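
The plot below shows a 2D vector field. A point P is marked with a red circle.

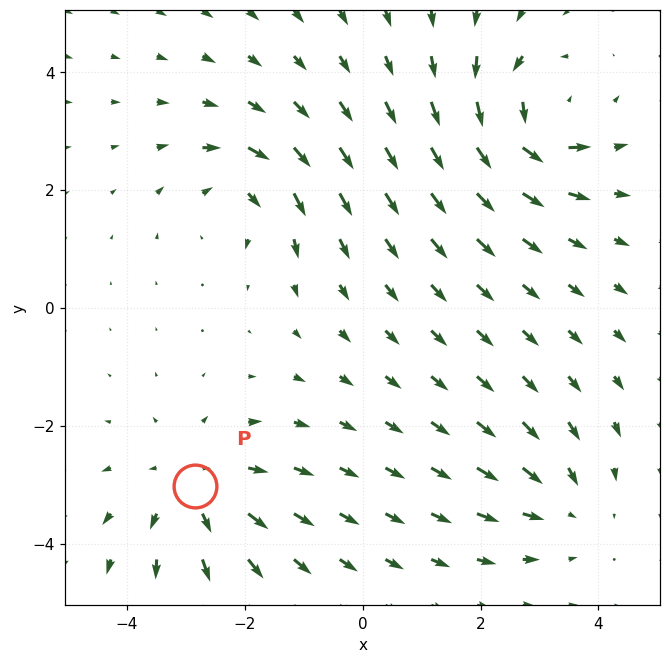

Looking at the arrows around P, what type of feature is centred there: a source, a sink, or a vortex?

At P (-2.8, -3.0) the arrows spread outward. Divergence about +4, curl ≈0 — positive divergence with near-zero curl is a source.

source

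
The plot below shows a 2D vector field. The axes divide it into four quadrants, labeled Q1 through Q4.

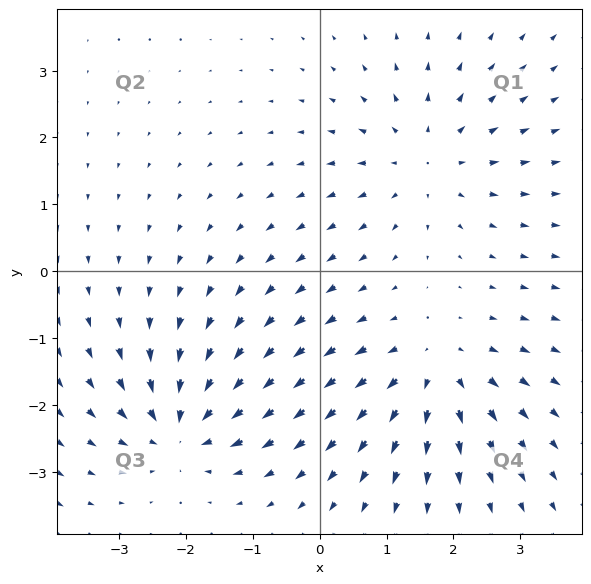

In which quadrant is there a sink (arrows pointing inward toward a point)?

The sink sits at approximately (-2.1, -2.4), which lies in quadrant Q3. The divergence there is about -6, negative as expected for a sink.

Q3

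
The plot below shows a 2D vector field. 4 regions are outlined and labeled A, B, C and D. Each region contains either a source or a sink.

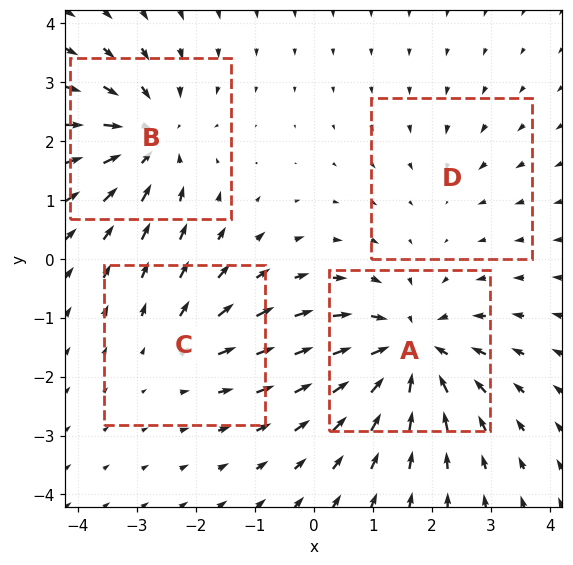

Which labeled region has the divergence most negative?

Divergence at each region's feature centre — A: about -7, B: about -5, C: about +3, D: about -2. Region A is most negative.

A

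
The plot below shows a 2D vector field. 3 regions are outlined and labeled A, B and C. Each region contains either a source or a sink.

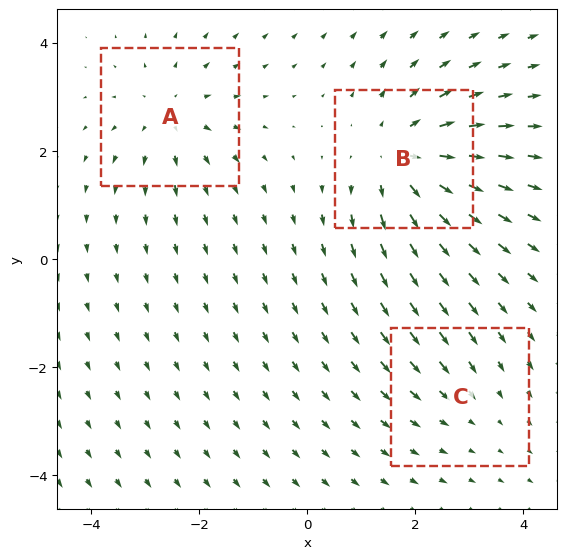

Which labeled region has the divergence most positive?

Divergence at each region's feature centre — A: about +3, B: about +5, C: about -2. Region B is most positive.

B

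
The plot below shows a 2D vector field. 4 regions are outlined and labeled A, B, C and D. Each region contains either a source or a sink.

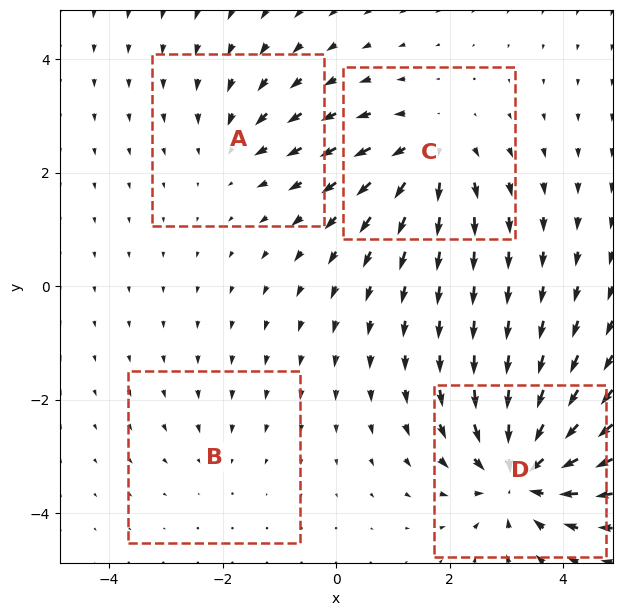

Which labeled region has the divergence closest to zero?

B

Divergence at each region's feature centre — A: about -3, B: about -2, C: about +5, D: about -8. Region B is closest to zero.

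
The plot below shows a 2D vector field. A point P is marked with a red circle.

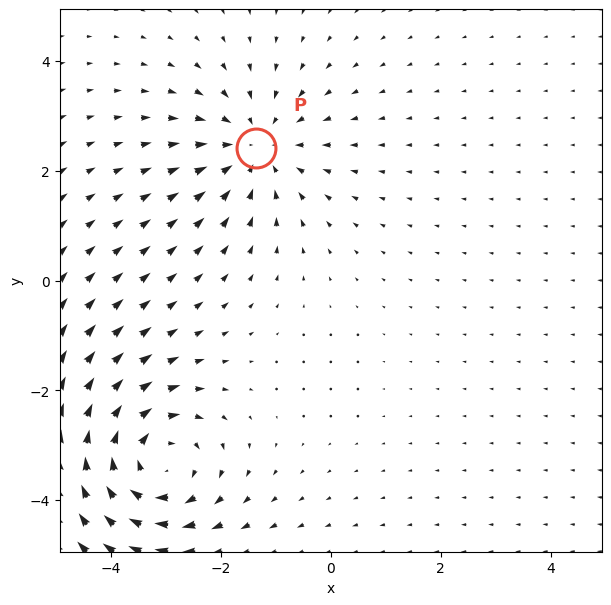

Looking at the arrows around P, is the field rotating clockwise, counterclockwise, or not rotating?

not rotating

Near P at (-1.4, 2.4) the arrows show no circulation. The curl there is ≈0.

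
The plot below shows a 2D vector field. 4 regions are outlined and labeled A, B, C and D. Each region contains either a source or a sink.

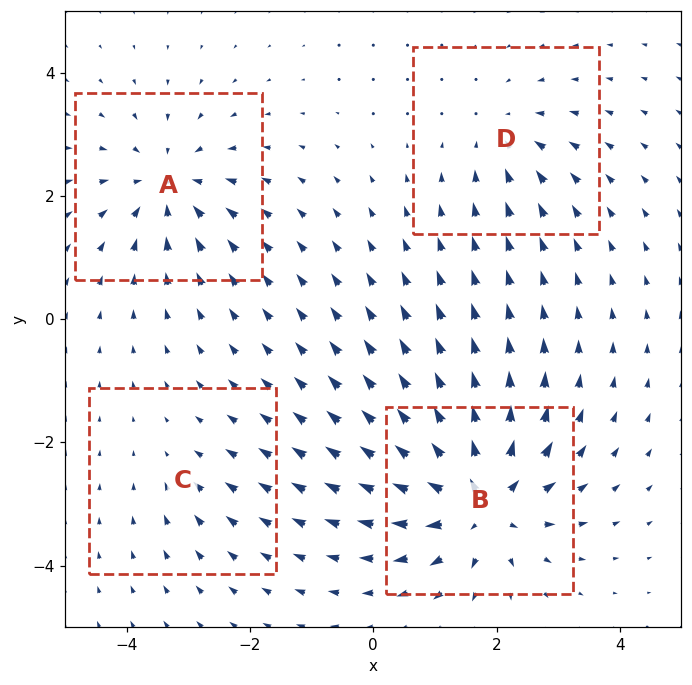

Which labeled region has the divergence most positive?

B

Divergence at each region's feature centre — A: about -5, B: about +7, C: about -2, D: about -3. Region B is most positive.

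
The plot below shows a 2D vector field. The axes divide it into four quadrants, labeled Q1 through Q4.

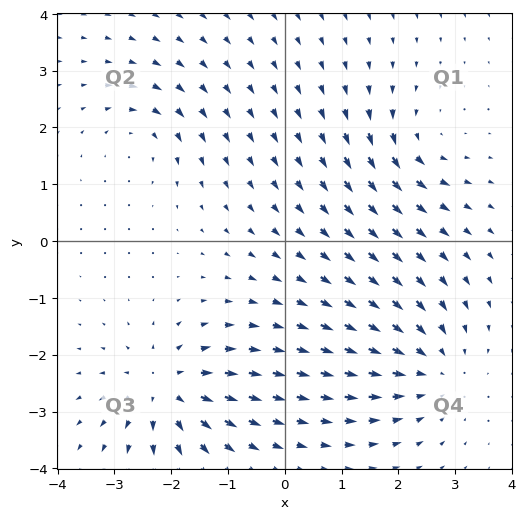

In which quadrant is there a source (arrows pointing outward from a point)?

Q3

The source sits at approximately (-2.1, -2.6), which lies in quadrant Q3. The divergence there is about +6, positive as expected for a source.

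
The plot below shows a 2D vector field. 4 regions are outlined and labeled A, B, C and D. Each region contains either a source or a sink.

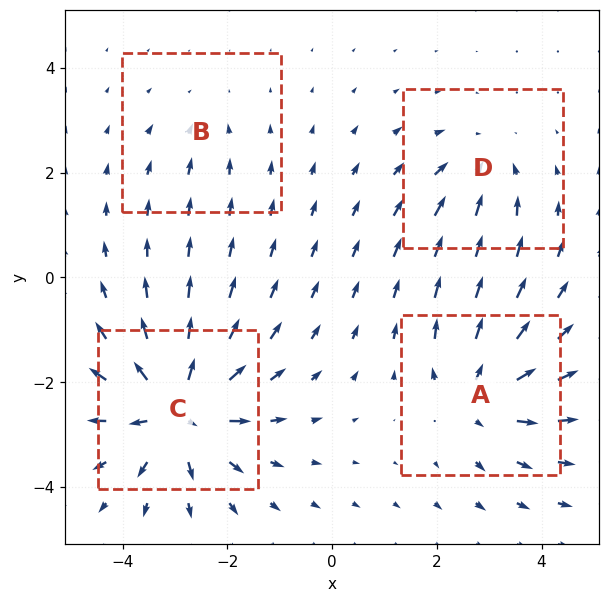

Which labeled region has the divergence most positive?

Divergence at each region's feature centre — A: about +5, B: about -2, C: about +8, D: about -4. Region C is most positive.

C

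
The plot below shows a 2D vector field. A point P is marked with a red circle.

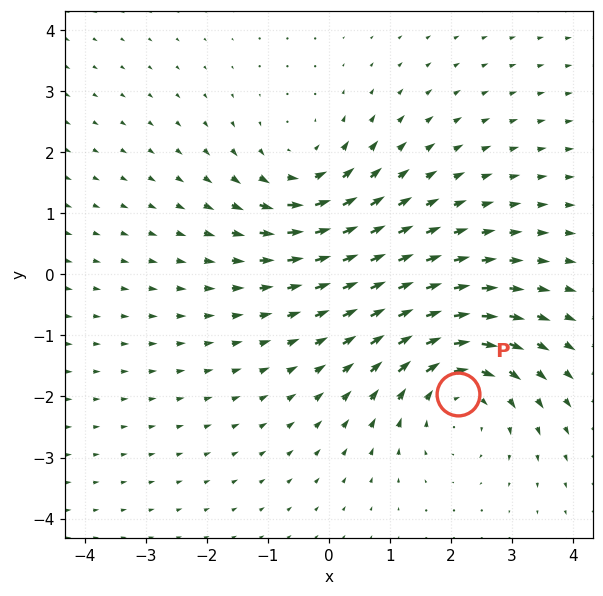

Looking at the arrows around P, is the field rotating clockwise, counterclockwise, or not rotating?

clockwise

Near P at (2.1, -2.0) the arrows circulate clockwise. The curl (z-component) there is about -4; negative curl means clockwise rotation.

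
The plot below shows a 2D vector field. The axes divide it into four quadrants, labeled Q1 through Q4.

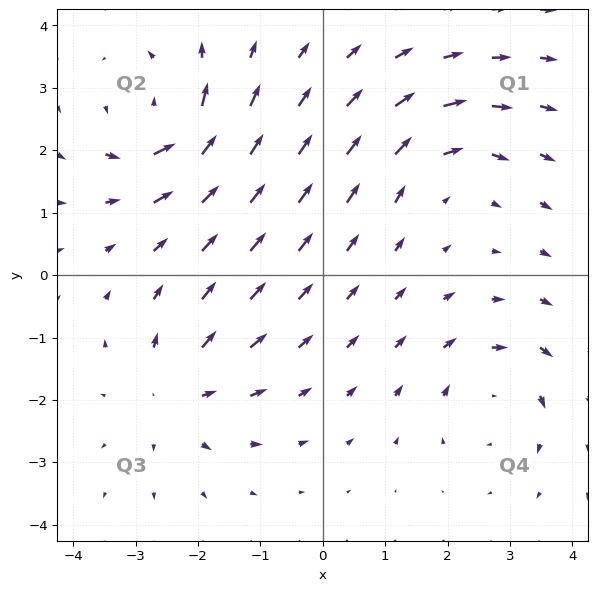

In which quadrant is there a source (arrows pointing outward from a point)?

The source sits at approximately (-2.4, -1.9), which lies in quadrant Q3. The divergence there is about +4, positive as expected for a source.

Q3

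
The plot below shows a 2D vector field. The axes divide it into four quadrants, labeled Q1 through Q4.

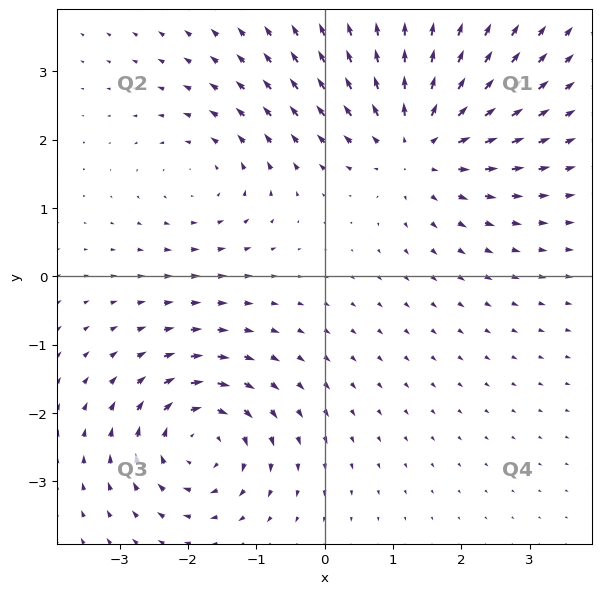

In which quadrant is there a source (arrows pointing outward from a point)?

Q1

The source sits at approximately (1.4, 2.0), which lies in quadrant Q1. The divergence there is about +5, positive as expected for a source.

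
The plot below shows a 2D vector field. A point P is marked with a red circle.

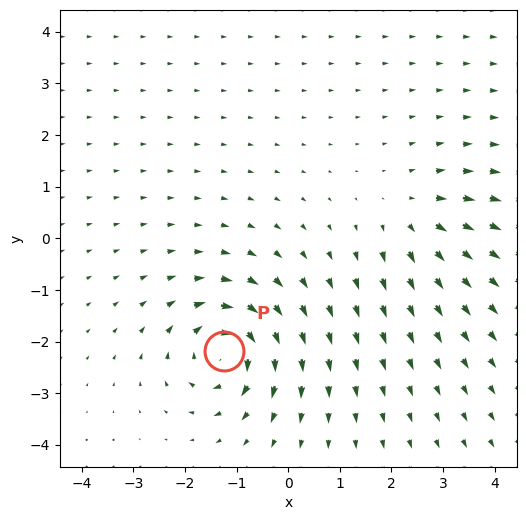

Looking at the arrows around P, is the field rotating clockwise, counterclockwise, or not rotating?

clockwise

Near P at (-1.2, -2.2) the arrows circulate clockwise. The curl (z-component) there is about -6; negative curl means clockwise rotation.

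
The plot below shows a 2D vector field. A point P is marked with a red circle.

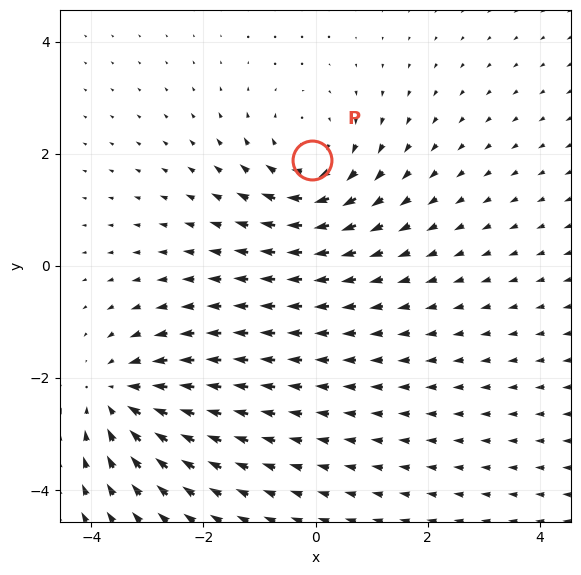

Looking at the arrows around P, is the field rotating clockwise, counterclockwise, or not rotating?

clockwise

Near P at (-0.1, 1.9) the arrows circulate clockwise. The curl (z-component) there is about -5; negative curl means clockwise rotation.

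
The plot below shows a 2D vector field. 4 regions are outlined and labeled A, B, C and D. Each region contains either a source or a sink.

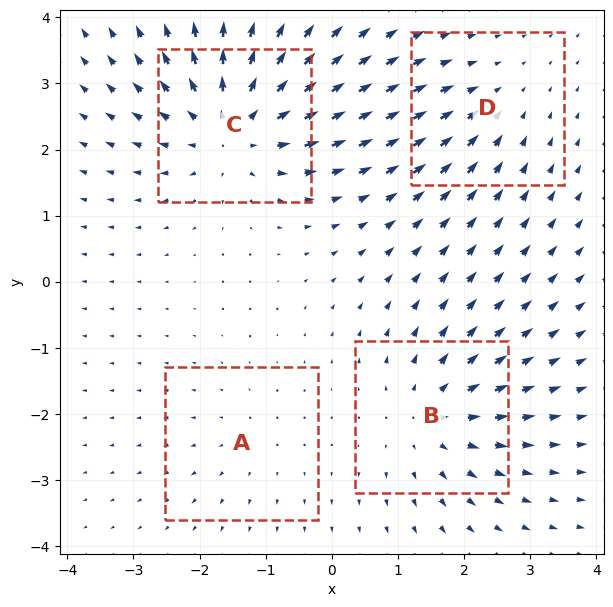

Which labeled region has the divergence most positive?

C

Divergence at each region's feature centre — A: about +2, B: about +5, C: about +7, D: about -3. Region C is most positive.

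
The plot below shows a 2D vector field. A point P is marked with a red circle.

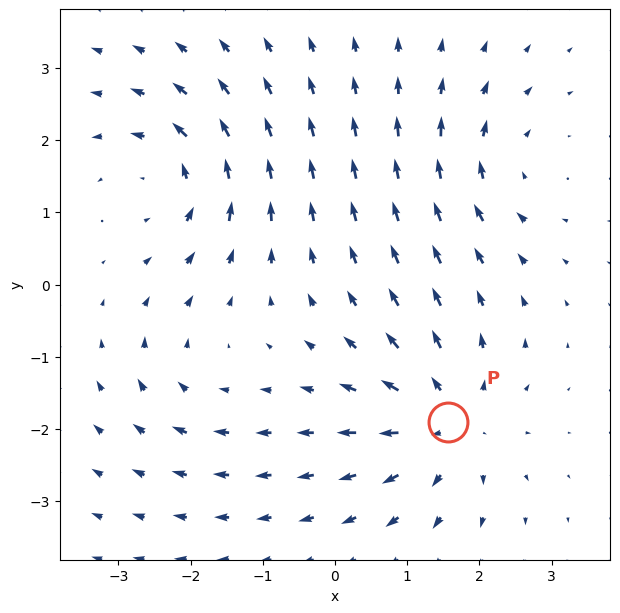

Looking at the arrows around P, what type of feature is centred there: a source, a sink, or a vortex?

source

At P (1.6, -1.9) the arrows spread outward. Divergence about +5, curl ≈0 — positive divergence with near-zero curl is a source.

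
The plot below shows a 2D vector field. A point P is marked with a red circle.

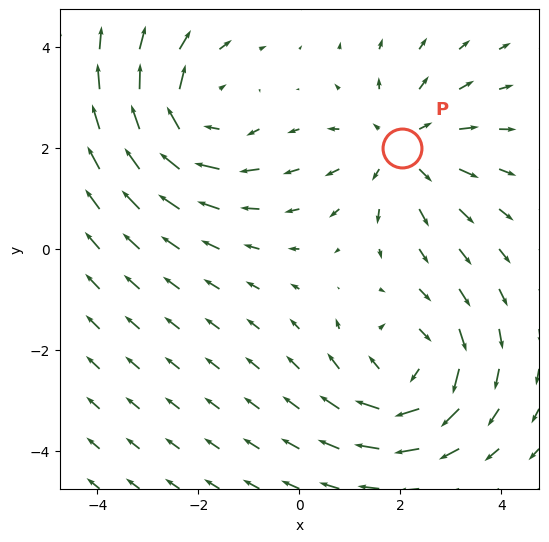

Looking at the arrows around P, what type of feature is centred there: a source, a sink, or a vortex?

At P (2.0, 2.0) the arrows spread outward. Divergence about +3, curl ≈0 — positive divergence with near-zero curl is a source.

source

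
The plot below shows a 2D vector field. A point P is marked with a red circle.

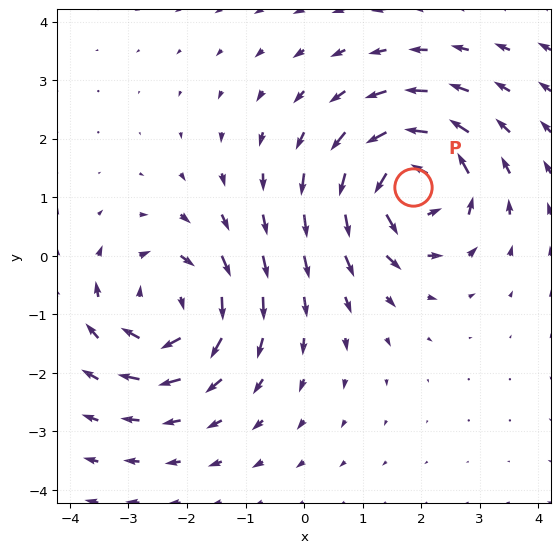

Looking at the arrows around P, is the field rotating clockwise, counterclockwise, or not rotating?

counterclockwise

Near P at (1.9, 1.2) the arrows circulate counterclockwise. The curl (z-component) there is about +6; positive curl means counterclockwise rotation.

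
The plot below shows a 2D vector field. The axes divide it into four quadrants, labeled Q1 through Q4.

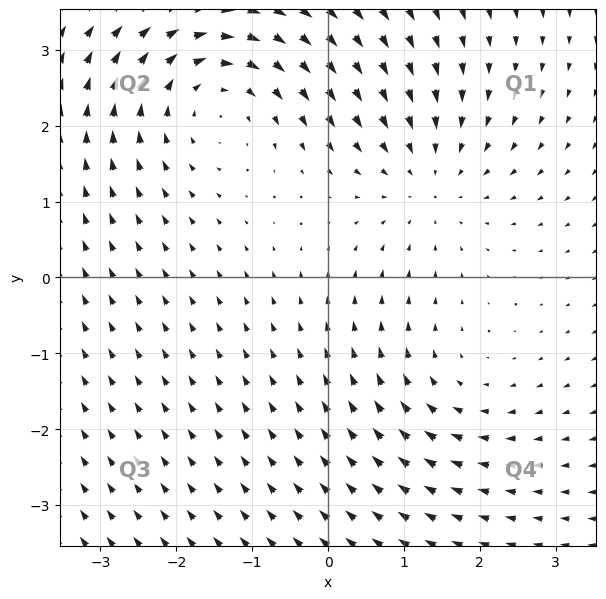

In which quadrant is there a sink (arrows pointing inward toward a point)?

Q1

The sink sits at approximately (1.3, 1.3), which lies in quadrant Q1. The divergence there is about -3, negative as expected for a sink.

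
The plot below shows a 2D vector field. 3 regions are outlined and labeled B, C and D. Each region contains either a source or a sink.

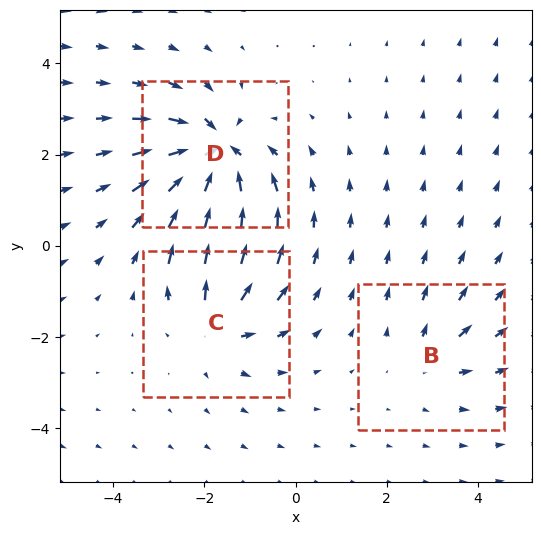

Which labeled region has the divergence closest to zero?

Divergence at each region's feature centre — B: about +2, C: about +4, D: about -6. Region B is closest to zero.

B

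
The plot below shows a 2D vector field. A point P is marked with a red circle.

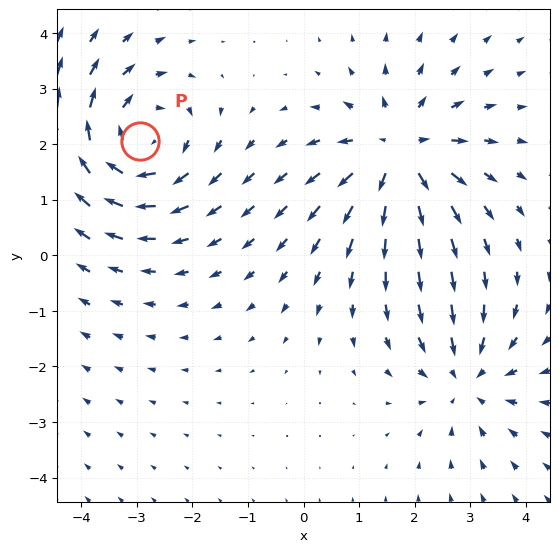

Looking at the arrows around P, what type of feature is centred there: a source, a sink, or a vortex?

At P (-2.9, 2.1) the arrows circulate clockwise. Divergence ≈0, curl about -5 — near-zero divergence with nonzero curl is a vortex.

vortex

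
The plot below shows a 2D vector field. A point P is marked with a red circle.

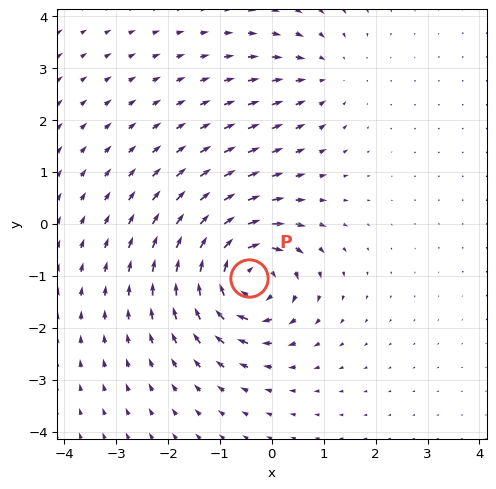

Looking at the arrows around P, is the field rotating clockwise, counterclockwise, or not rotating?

Near P at (-0.4, -1.0) the arrows circulate clockwise. The curl (z-component) there is about -7; negative curl means clockwise rotation.

clockwise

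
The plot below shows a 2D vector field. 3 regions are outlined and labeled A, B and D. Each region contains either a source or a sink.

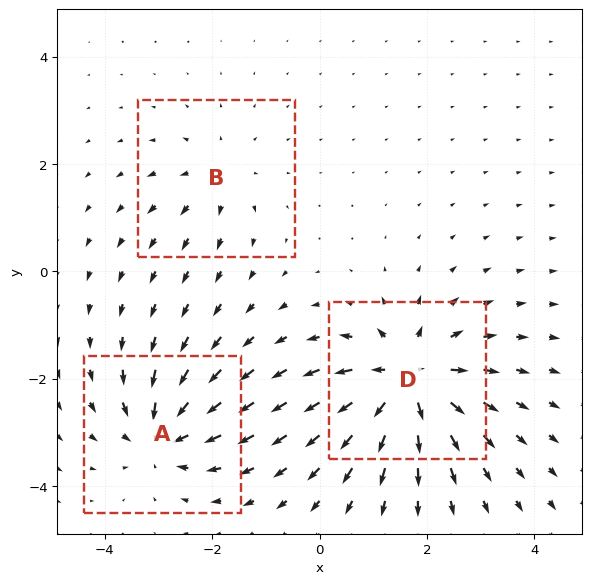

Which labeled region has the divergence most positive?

Divergence at each region's feature centre — A: about -4, B: about +2, D: about +6. Region D is most positive.

D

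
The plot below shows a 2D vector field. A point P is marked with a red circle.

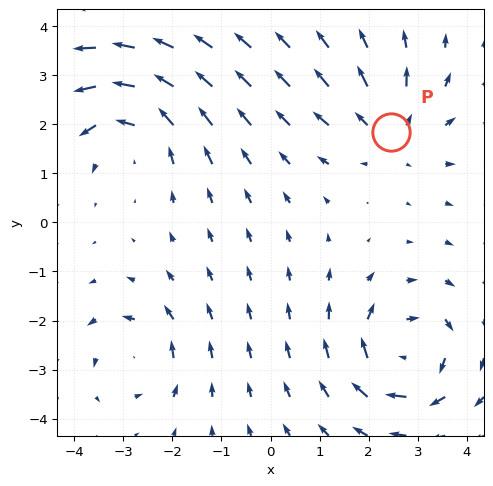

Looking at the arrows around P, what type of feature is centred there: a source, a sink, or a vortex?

source

At P (2.4, 1.8) the arrows spread outward. Divergence about +3, curl ≈0 — positive divergence with near-zero curl is a source.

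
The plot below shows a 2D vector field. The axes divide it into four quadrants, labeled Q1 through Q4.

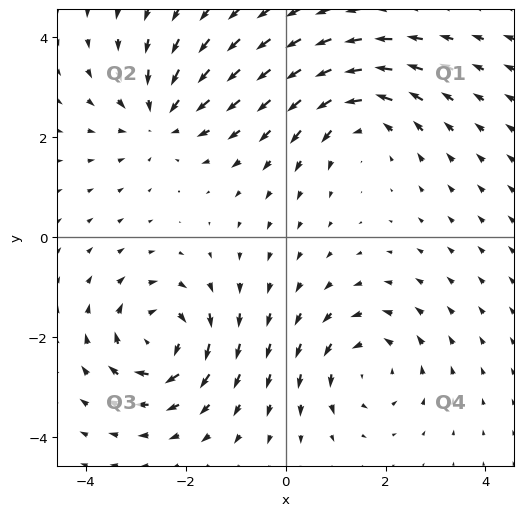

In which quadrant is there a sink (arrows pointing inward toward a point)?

Q2

The sink sits at approximately (-2.5, 2.4), which lies in quadrant Q2. The divergence there is about -4, negative as expected for a sink.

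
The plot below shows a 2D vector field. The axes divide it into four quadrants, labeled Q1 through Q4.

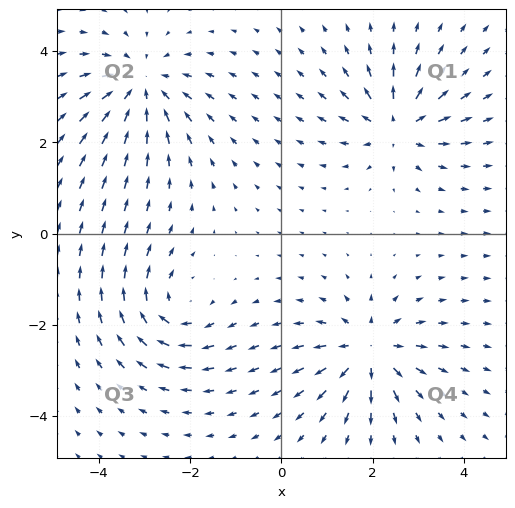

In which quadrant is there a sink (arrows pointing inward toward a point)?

Q2

The sink sits at approximately (-3.1, 3.2), which lies in quadrant Q2. The divergence there is about -4, negative as expected for a sink.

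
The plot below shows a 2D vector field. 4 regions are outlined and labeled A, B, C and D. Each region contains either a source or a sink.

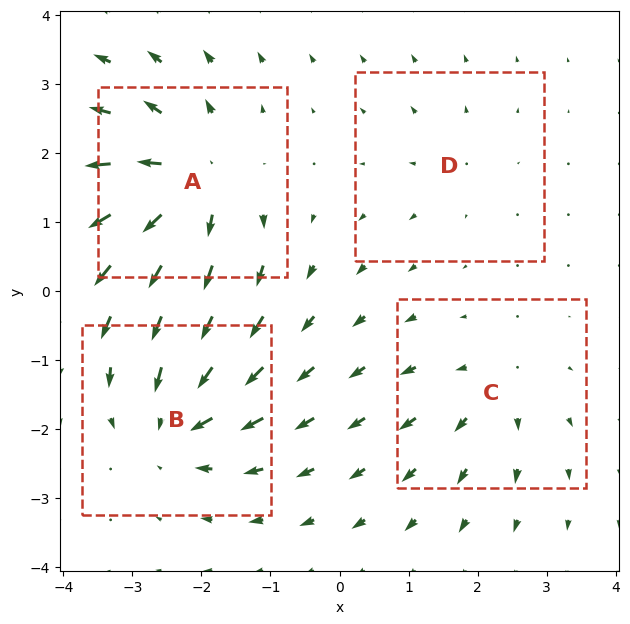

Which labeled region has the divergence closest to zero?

Divergence at each region's feature centre — A: about +7, B: about -6, C: about +4, D: about +2. Region D is closest to zero.

D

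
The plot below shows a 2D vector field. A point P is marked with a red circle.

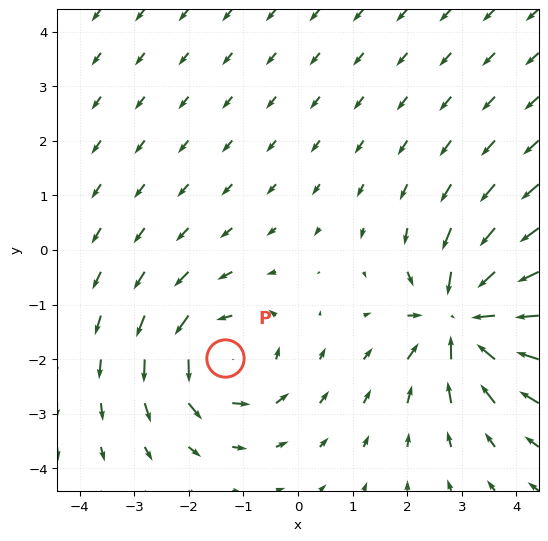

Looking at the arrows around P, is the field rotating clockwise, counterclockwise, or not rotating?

counterclockwise

Near P at (-1.3, -2.0) the arrows circulate counterclockwise. The curl (z-component) there is about +4; positive curl means counterclockwise rotation.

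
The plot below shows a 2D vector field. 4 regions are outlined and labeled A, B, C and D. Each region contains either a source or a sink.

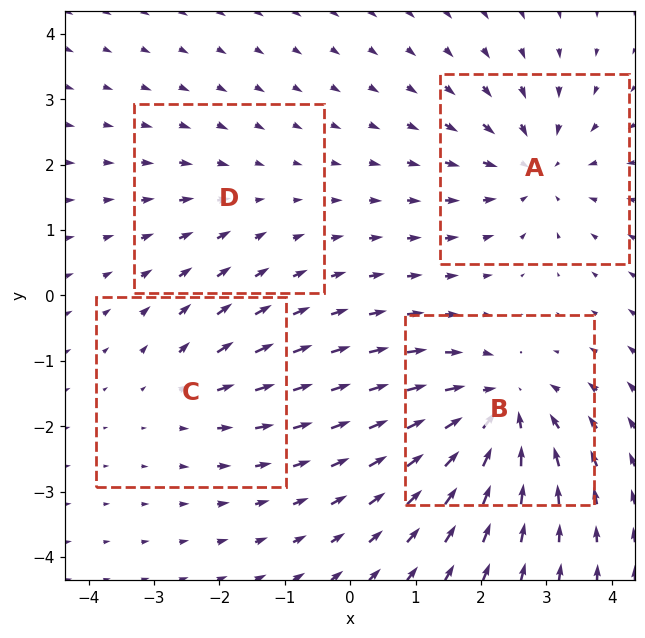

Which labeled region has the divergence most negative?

Divergence at each region's feature centre — A: about -5, B: about -6, C: about +3, D: about -2. Region B is most negative.

B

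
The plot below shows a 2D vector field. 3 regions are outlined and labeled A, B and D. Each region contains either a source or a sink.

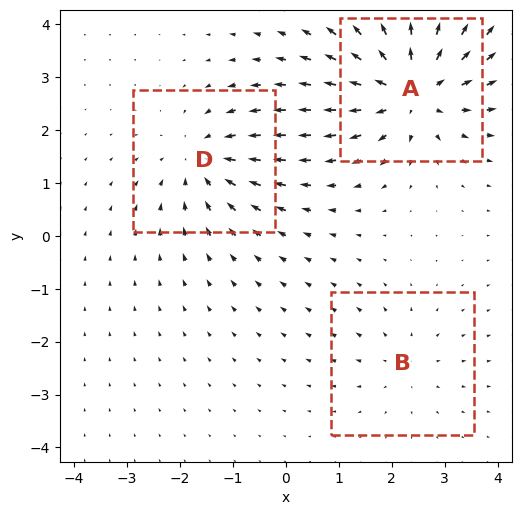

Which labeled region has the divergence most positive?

A

Divergence at each region's feature centre — A: about +5, B: about +2, D: about -3. Region A is most positive.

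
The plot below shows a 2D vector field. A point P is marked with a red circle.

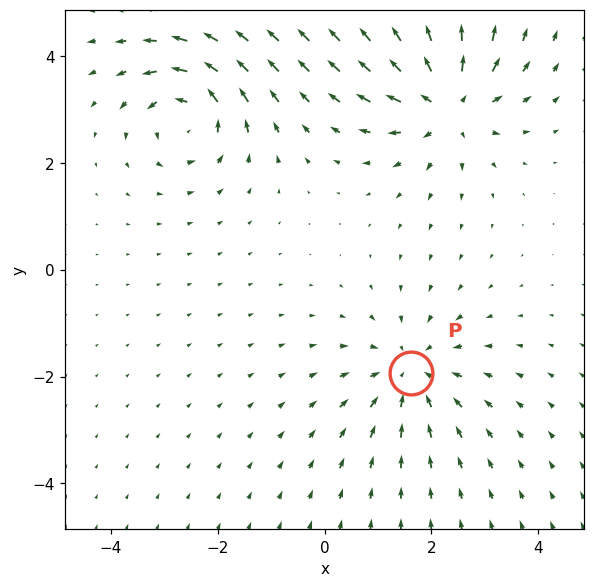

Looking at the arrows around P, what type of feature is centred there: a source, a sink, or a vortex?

sink

At P (1.6, -1.9) the arrows converge inward. Divergence about -3, curl ≈0 — negative divergence with near-zero curl is a sink.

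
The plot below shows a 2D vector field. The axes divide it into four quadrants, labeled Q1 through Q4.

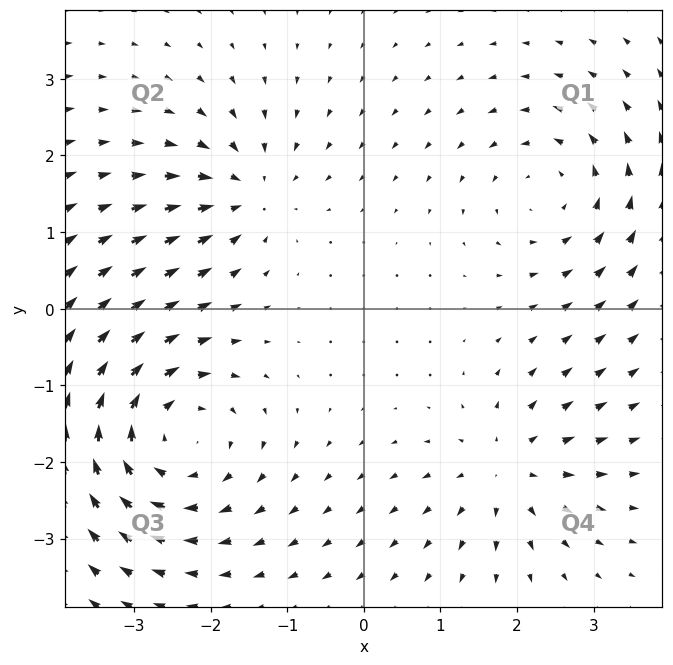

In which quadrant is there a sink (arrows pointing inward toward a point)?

Q2

The sink sits at approximately (-1.5, 1.5), which lies in quadrant Q2. The divergence there is about -4, negative as expected for a sink.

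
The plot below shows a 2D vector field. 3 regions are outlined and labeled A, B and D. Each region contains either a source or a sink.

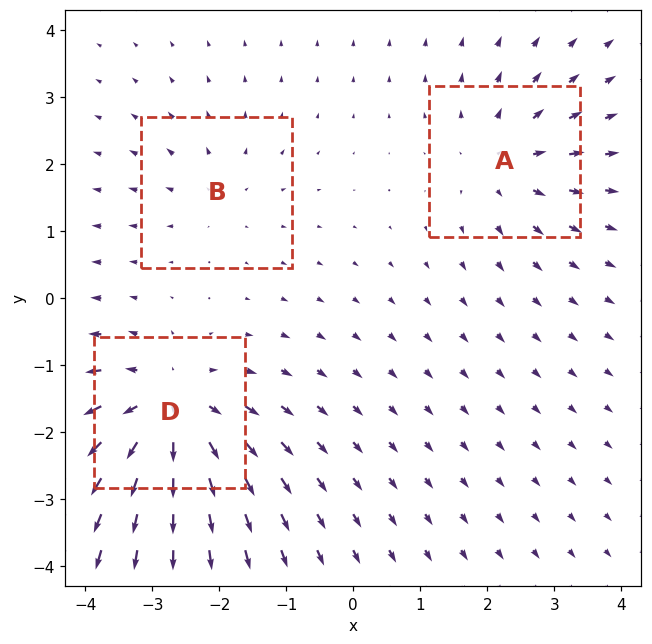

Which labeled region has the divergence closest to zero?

B

Divergence at each region's feature centre — A: about +3, B: about +2, D: about +5. Region B is closest to zero.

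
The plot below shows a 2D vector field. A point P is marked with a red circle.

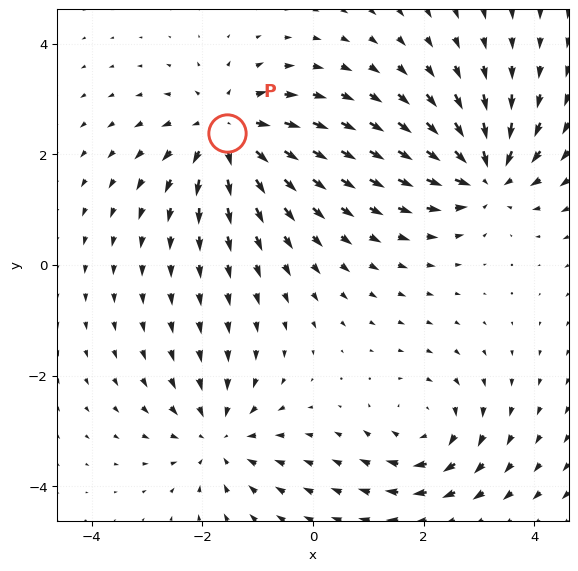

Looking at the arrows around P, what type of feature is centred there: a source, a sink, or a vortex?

source

At P (-1.6, 2.4) the arrows spread outward. Divergence about +5, curl ≈0 — positive divergence with near-zero curl is a source.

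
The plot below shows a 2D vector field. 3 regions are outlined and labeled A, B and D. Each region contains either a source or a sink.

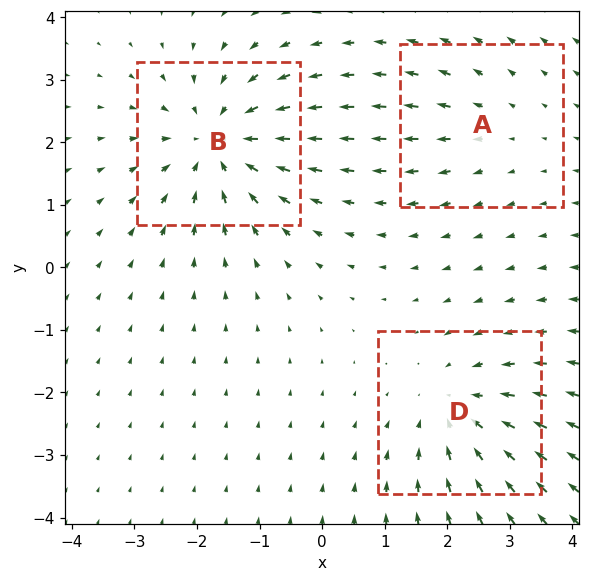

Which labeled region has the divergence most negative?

B

Divergence at each region's feature centre — A: about +2, B: about -4, D: about -3. Region B is most negative.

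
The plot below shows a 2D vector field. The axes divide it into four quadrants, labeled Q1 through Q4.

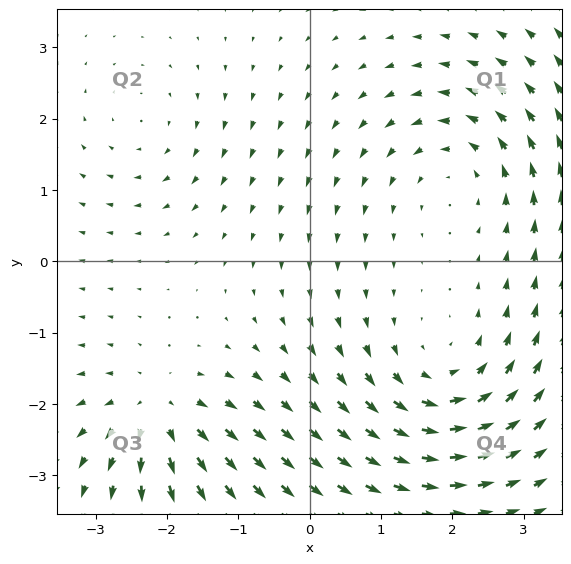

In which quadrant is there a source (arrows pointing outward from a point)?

The source sits at approximately (-2.1, -2.1), which lies in quadrant Q3. The divergence there is about +5, positive as expected for a source.

Q3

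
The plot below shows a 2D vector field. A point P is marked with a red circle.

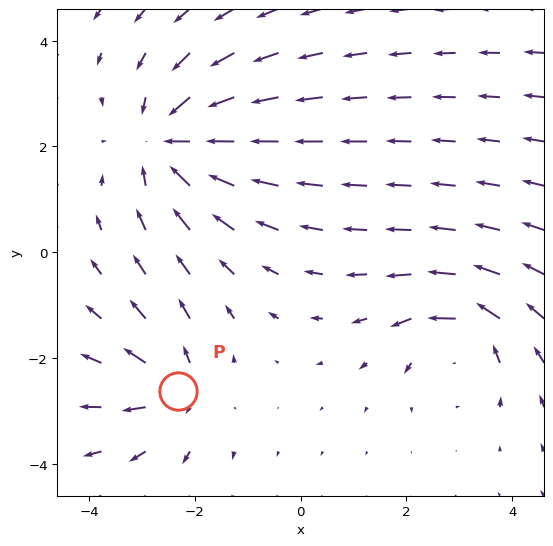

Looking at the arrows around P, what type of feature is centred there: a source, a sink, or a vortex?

At P (-2.3, -2.6) the arrows spread outward. Divergence about +4, curl ≈0 — positive divergence with near-zero curl is a source.

source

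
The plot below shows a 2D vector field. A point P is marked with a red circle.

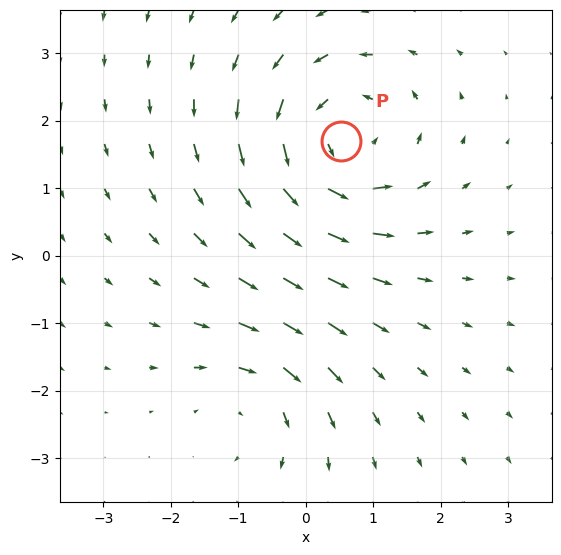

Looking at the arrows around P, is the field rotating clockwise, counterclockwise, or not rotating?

Near P at (0.5, 1.7) the arrows circulate counterclockwise. The curl (z-component) there is about +4; positive curl means counterclockwise rotation.

counterclockwise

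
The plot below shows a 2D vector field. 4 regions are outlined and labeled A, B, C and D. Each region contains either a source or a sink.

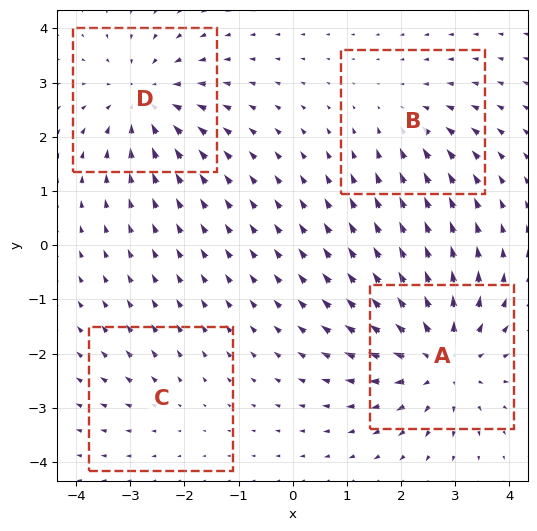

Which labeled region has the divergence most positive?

A

Divergence at each region's feature centre — A: about +6, B: about -3, C: about +2, D: about -5. Region A is most positive.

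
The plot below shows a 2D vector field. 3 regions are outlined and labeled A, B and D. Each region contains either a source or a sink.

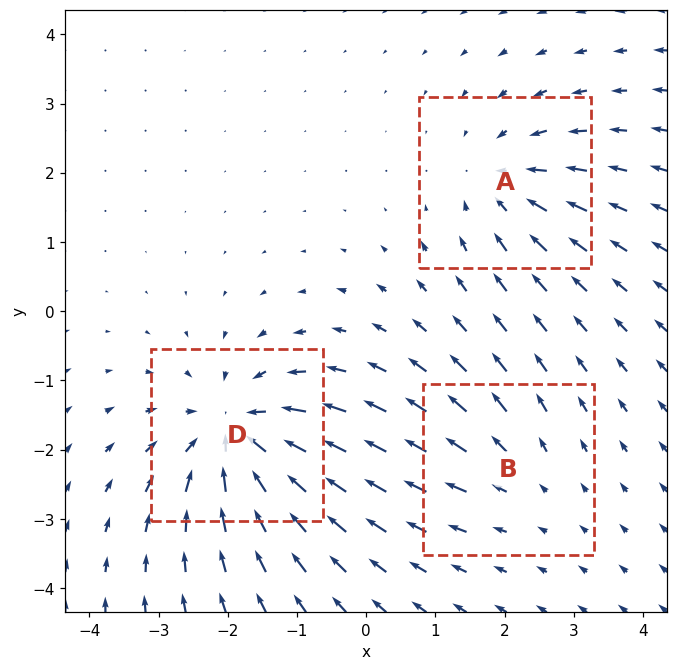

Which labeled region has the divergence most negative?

D

Divergence at each region's feature centre — A: about -3, B: about +2, D: about -5. Region D is most negative.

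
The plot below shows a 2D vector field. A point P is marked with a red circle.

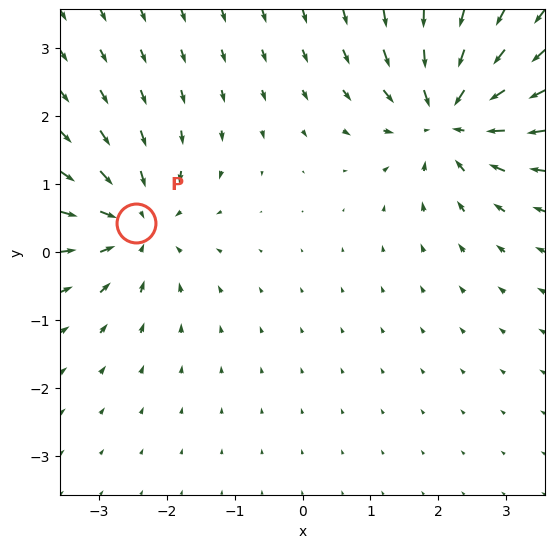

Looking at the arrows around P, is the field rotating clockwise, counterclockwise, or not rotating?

not rotating

Near P at (-2.5, 0.4) the arrows show no circulation. The curl there is ≈0.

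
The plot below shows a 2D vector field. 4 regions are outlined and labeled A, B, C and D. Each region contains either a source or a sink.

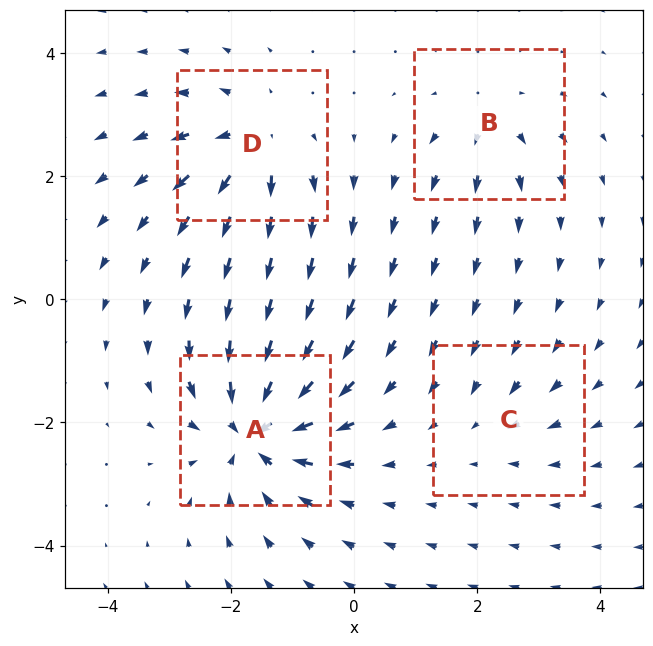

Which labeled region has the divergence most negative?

A

Divergence at each region's feature centre — A: about -8, B: about +4, C: about -2, D: about +6. Region A is most negative.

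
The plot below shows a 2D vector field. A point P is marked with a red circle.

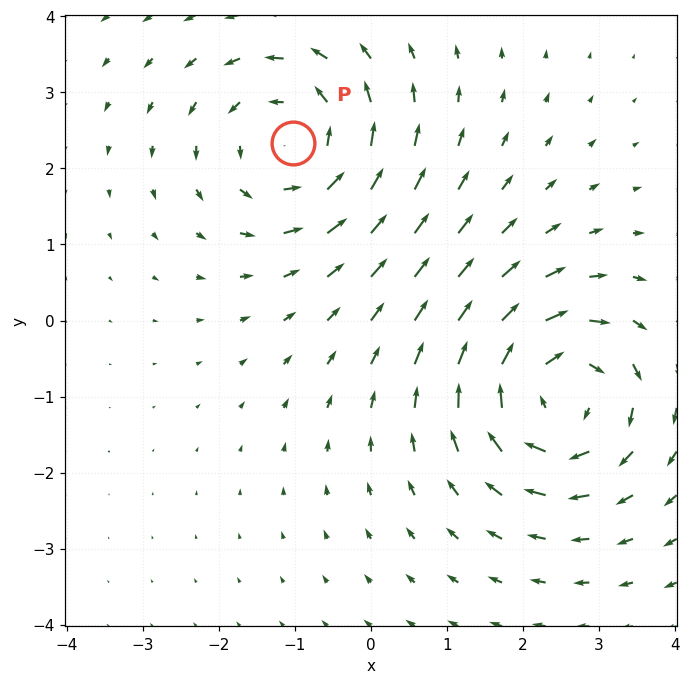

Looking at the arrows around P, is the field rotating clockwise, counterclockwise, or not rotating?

Near P at (-1.0, 2.3) the arrows circulate counterclockwise. The curl (z-component) there is about +4; positive curl means counterclockwise rotation.

counterclockwise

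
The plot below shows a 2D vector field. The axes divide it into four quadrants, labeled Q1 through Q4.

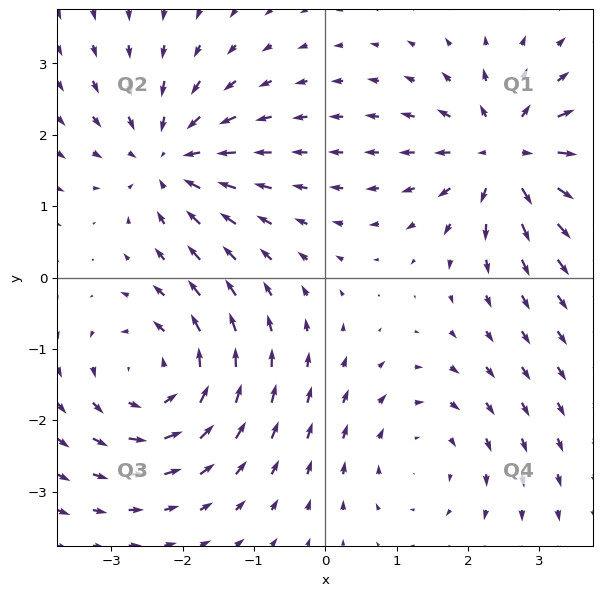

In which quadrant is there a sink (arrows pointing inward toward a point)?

The sink sits at approximately (-2.2, 1.7), which lies in quadrant Q2. The divergence there is about -4, negative as expected for a sink.

Q2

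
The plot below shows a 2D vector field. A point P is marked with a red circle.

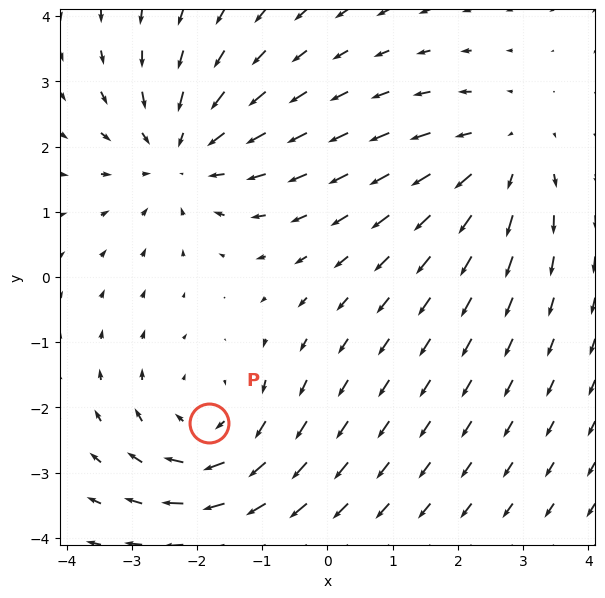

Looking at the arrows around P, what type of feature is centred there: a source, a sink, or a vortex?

At P (-1.8, -2.2) the arrows circulate clockwise. Divergence ≈0, curl about -3 — near-zero divergence with nonzero curl is a vortex.

vortex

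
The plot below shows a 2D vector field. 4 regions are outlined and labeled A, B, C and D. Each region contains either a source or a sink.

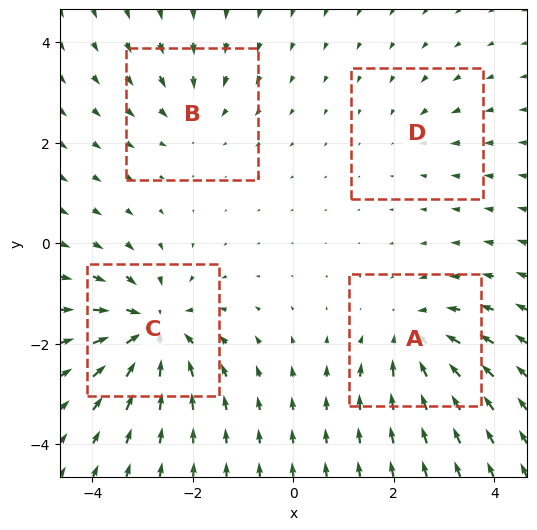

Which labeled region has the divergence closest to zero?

D

Divergence at each region's feature centre — A: about -5, B: about -3, C: about -7, D: about -2. Region D is closest to zero.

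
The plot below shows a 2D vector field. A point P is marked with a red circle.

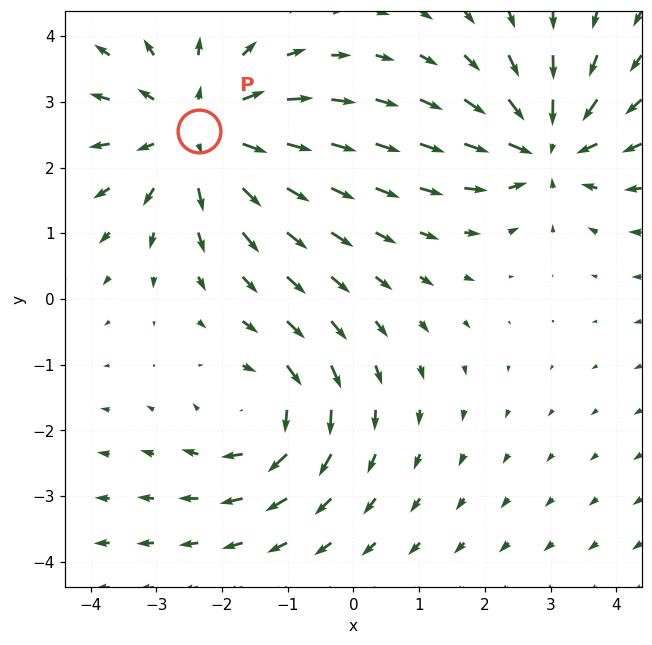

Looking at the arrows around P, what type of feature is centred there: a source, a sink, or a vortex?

At P (-2.4, 2.6) the arrows spread outward. Divergence about +3, curl ≈0 — positive divergence with near-zero curl is a source.

source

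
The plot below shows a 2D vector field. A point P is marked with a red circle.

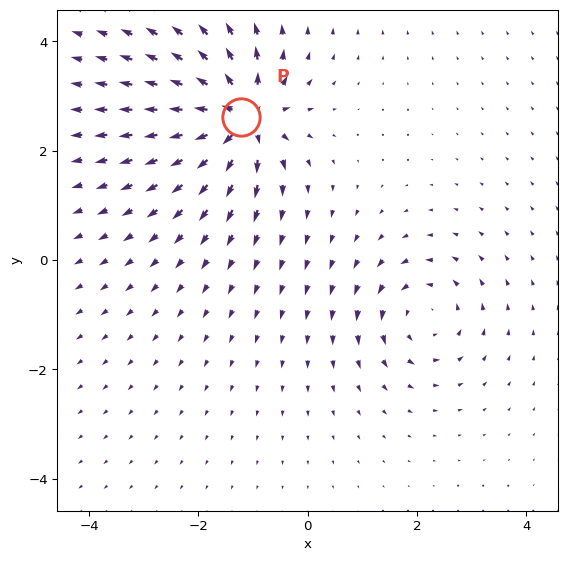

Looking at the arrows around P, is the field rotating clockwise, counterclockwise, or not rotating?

Near P at (-1.2, 2.6) the arrows show no circulation. The curl there is ≈0.

not rotating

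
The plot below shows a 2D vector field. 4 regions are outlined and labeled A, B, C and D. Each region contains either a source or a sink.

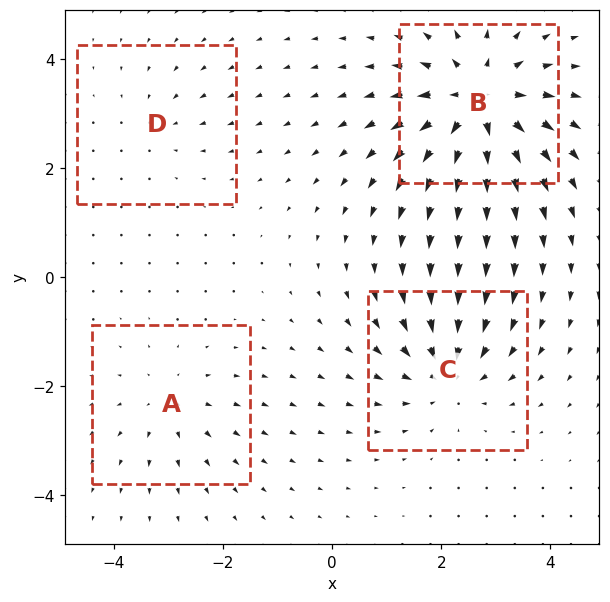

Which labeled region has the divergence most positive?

B

Divergence at each region's feature centre — A: about +3, B: about +7, C: about -5, D: about -2. Region B is most positive.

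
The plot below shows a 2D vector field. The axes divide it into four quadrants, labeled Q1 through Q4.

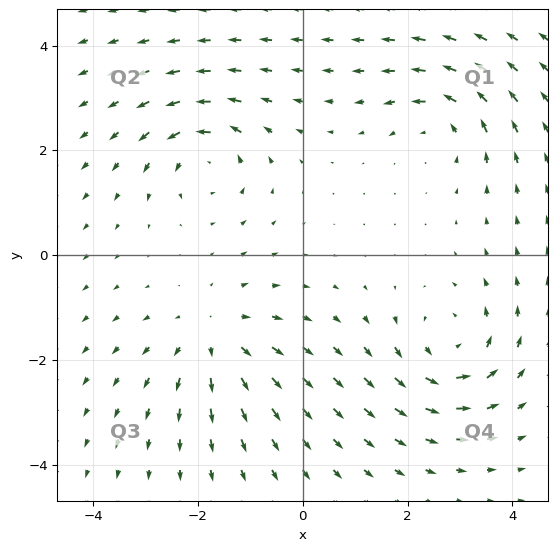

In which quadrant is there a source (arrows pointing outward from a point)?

Q3

The source sits at approximately (-1.7, -1.6), which lies in quadrant Q3. The divergence there is about +4, positive as expected for a source.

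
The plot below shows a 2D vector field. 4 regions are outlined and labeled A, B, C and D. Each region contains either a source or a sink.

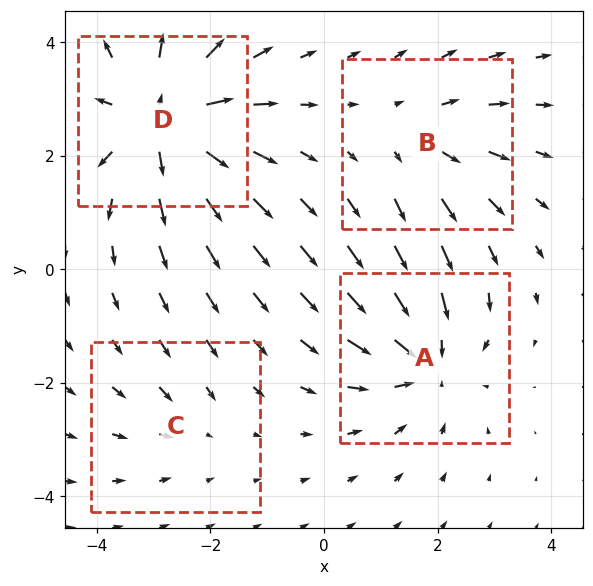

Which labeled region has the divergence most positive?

D

Divergence at each region's feature centre — A: about -4, B: about +3, C: about -2, D: about +6. Region D is most positive.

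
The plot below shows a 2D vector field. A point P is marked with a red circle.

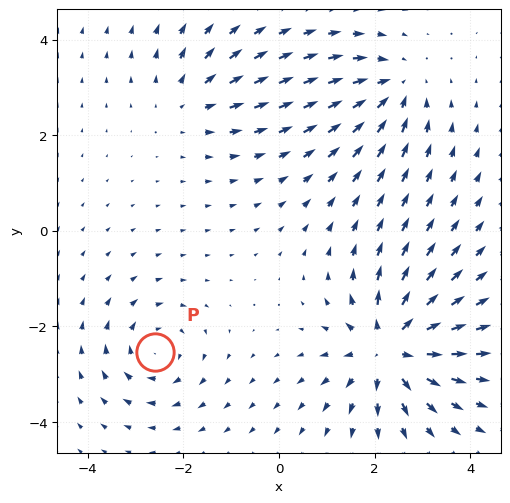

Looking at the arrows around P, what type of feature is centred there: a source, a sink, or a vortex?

At P (-2.6, -2.5) the arrows circulate clockwise. Divergence ≈0, curl about -4 — near-zero divergence with nonzero curl is a vortex.

vortex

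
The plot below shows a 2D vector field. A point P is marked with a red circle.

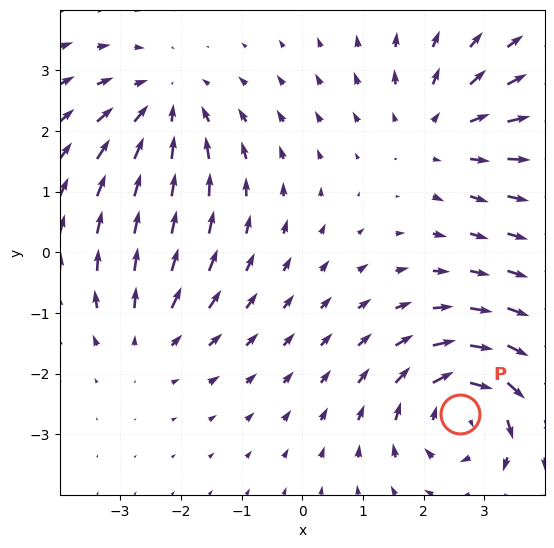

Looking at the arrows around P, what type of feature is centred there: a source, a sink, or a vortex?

vortex

At P (2.6, -2.7) the arrows circulate clockwise. Divergence ≈0, curl about -6 — near-zero divergence with nonzero curl is a vortex.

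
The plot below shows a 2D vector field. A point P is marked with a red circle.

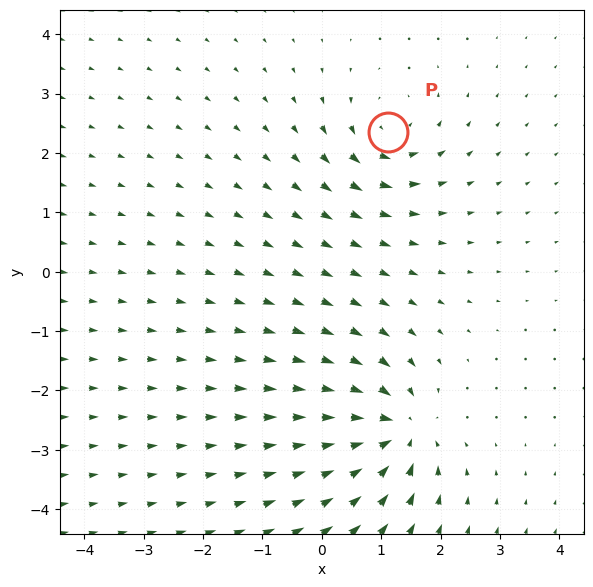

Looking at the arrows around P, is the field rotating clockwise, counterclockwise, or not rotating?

Near P at (1.1, 2.3) the arrows circulate counterclockwise. The curl (z-component) there is about +4; positive curl means counterclockwise rotation.

counterclockwise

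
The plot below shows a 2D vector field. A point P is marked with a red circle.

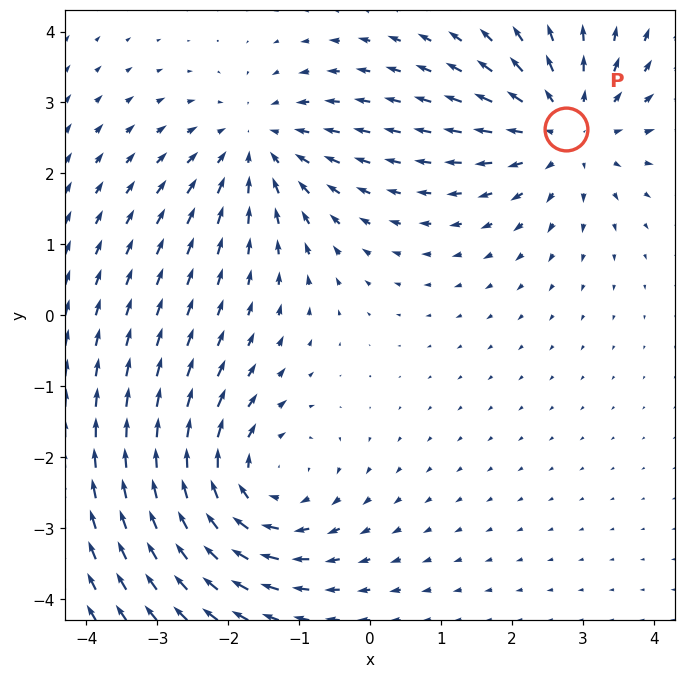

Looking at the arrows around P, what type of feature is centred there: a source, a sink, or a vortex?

source

At P (2.8, 2.6) the arrows spread outward. Divergence about +4, curl ≈0 — positive divergence with near-zero curl is a source.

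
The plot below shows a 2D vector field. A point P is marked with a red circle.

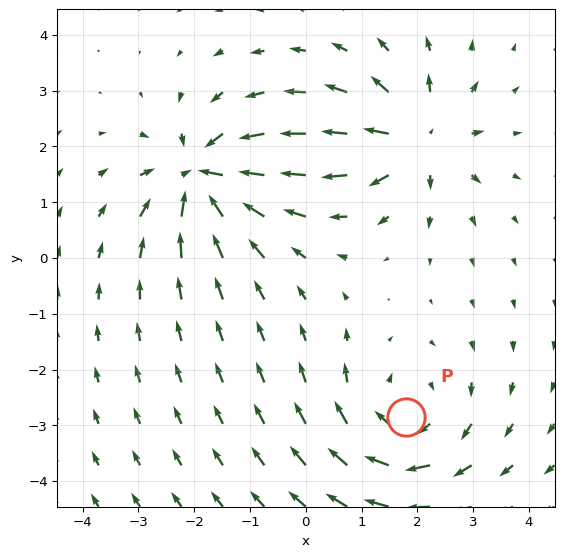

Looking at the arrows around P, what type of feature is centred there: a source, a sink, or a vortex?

vortex

At P (1.8, -2.8) the arrows circulate clockwise. Divergence ≈0, curl about -3 — near-zero divergence with nonzero curl is a vortex.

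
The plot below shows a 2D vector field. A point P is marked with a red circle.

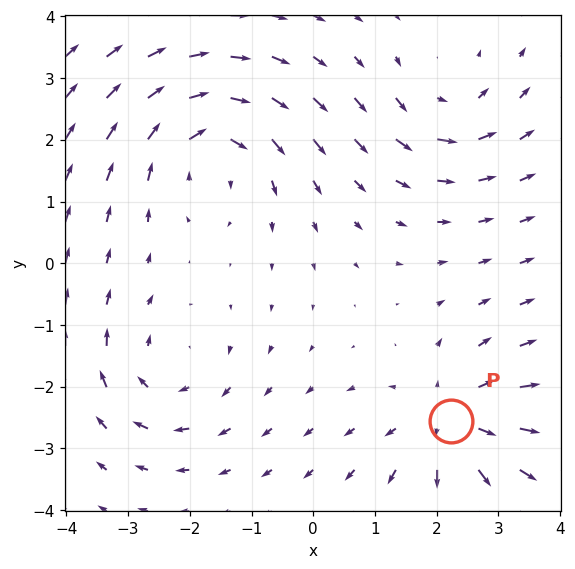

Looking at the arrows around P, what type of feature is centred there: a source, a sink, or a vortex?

At P (2.2, -2.6) the arrows spread outward. Divergence about +5, curl ≈0 — positive divergence with near-zero curl is a source.

source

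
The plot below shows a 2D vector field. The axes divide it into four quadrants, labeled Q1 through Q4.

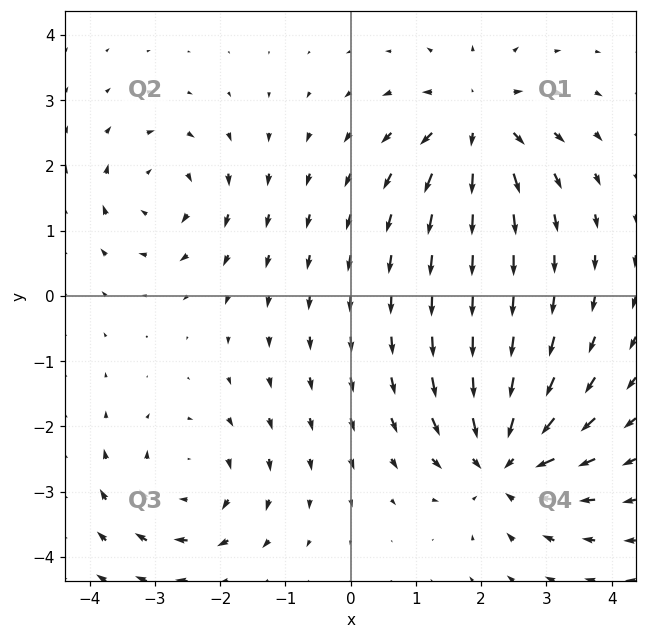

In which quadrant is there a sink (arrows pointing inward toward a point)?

The sink sits at approximately (2.3, -2.5), which lies in quadrant Q4. The divergence there is about -6, negative as expected for a sink.

Q4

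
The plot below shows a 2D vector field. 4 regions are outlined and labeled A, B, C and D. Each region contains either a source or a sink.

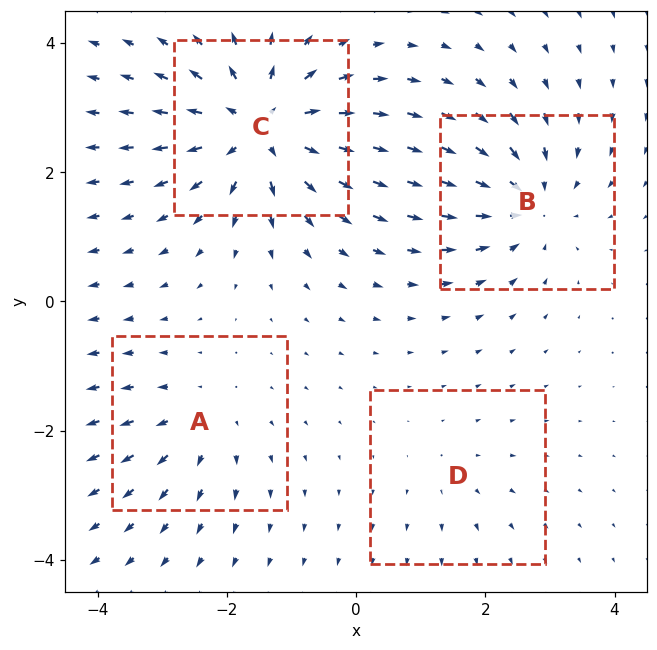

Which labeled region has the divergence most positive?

C

Divergence at each region's feature centre — A: about +3, B: about -5, C: about +7, D: about +2. Region C is most positive.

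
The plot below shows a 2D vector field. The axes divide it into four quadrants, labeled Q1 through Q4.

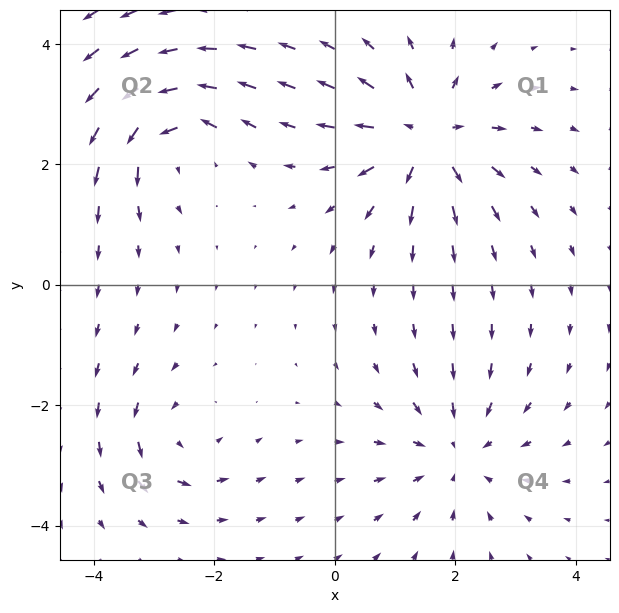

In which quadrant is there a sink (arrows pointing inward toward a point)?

Q4

The sink sits at approximately (2.0, -2.8), which lies in quadrant Q4. The divergence there is about -4, negative as expected for a sink.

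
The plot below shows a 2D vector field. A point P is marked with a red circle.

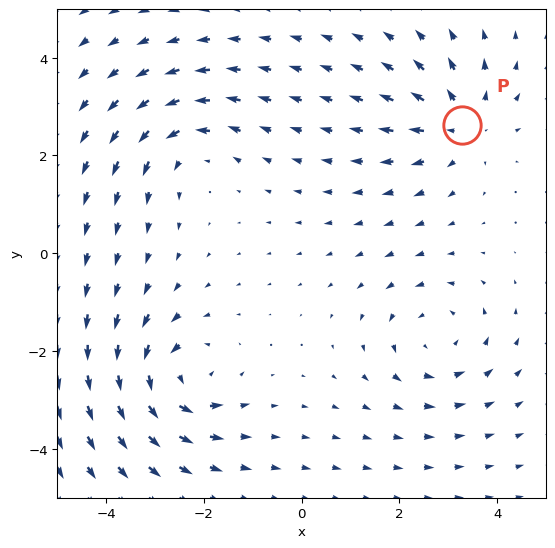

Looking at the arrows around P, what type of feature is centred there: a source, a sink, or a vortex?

At P (3.3, 2.6) the arrows spread outward. Divergence about +4, curl ≈0 — positive divergence with near-zero curl is a source.

source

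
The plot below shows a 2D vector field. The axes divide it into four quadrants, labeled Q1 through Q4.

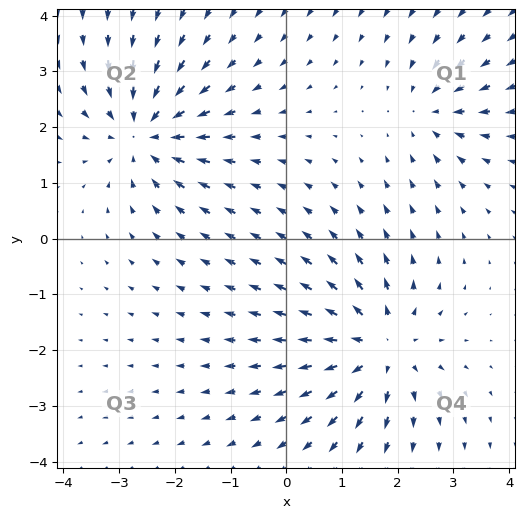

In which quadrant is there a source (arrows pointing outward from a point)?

Q4

The source sits at approximately (1.7, -1.9), which lies in quadrant Q4. The divergence there is about +5, positive as expected for a source.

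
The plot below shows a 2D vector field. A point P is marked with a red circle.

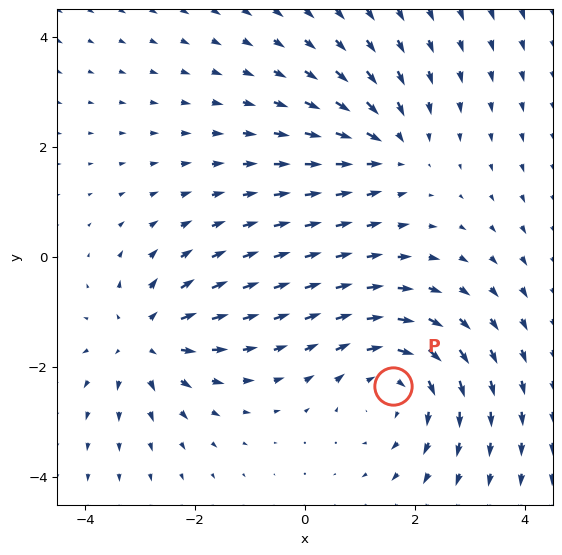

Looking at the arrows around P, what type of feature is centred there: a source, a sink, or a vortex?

vortex

At P (1.6, -2.4) the arrows circulate clockwise. Divergence ≈0, curl about -3 — near-zero divergence with nonzero curl is a vortex.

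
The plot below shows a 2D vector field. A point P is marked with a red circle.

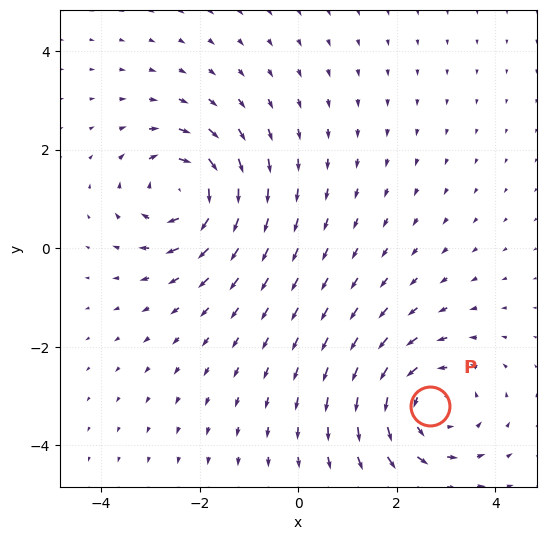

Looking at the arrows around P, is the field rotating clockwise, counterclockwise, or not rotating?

Near P at (2.7, -3.2) the arrows circulate counterclockwise. The curl (z-component) there is about +3; positive curl means counterclockwise rotation.

counterclockwise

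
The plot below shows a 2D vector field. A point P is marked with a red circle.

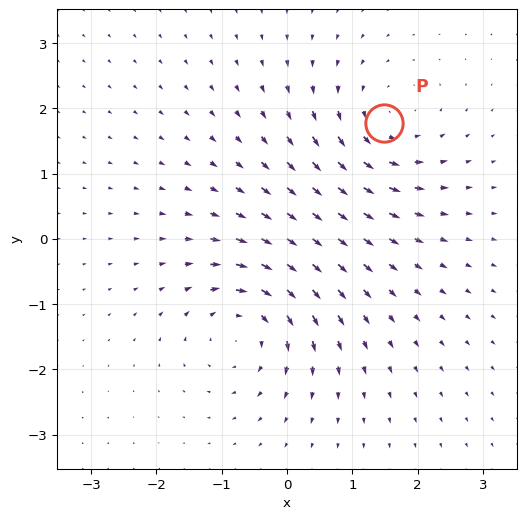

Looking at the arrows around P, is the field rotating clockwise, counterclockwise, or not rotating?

Near P at (1.5, 1.8) the arrows circulate counterclockwise. The curl (z-component) there is about +3; positive curl means counterclockwise rotation.

counterclockwise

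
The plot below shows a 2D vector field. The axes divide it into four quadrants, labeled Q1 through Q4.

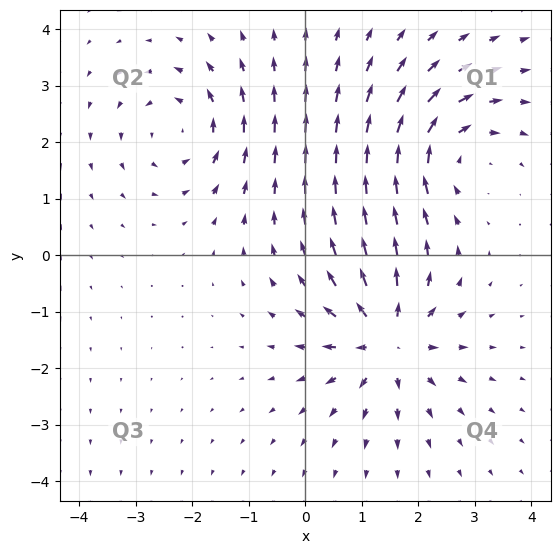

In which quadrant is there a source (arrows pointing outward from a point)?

The source sits at approximately (1.5, -1.5), which lies in quadrant Q4. The divergence there is about +6, positive as expected for a source.

Q4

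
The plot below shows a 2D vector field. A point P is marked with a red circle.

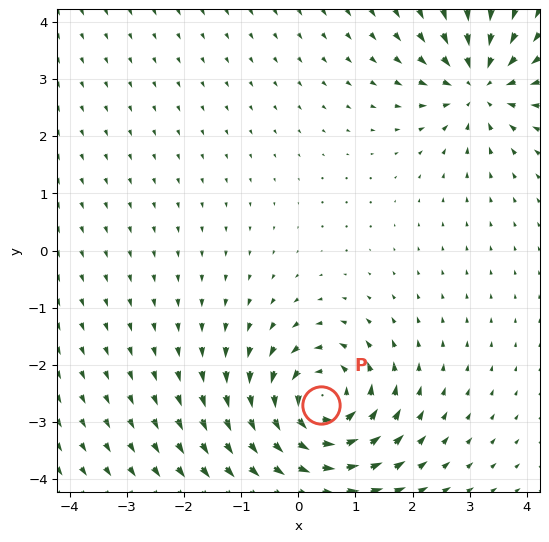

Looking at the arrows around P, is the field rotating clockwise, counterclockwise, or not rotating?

Near P at (0.4, -2.7) the arrows circulate counterclockwise. The curl (z-component) there is about +6; positive curl means counterclockwise rotation.

counterclockwise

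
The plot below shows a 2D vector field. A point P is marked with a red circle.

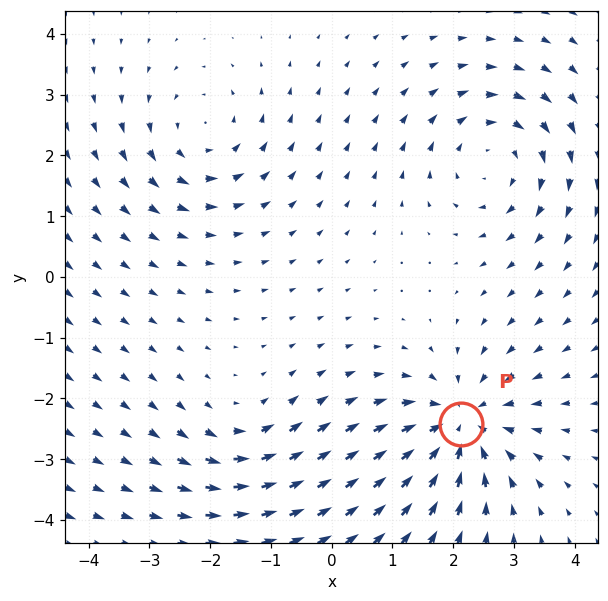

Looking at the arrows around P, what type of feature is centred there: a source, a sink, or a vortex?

At P (2.1, -2.4) the arrows converge inward. Divergence about -5, curl ≈0 — negative divergence with near-zero curl is a sink.

sink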